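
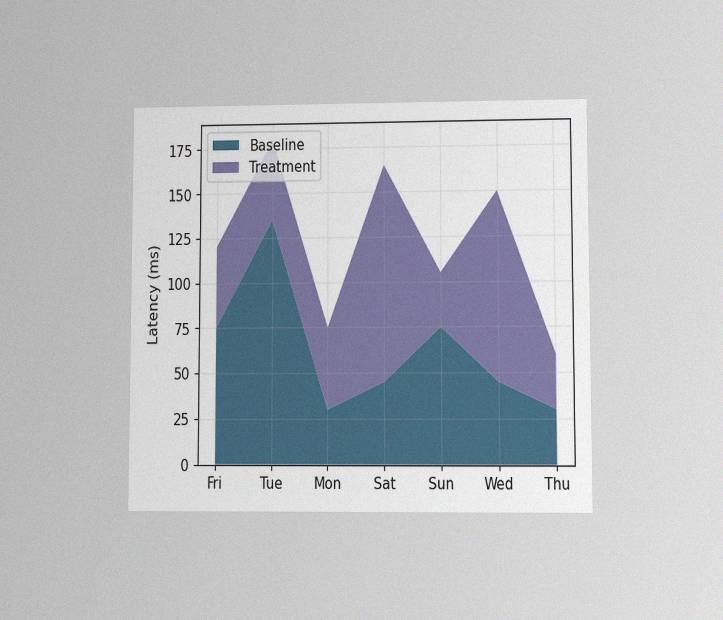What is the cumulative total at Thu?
The chart is viewed at a slight angle, with some photo noise. The stacked total at Thu reaches 60ms.

60ms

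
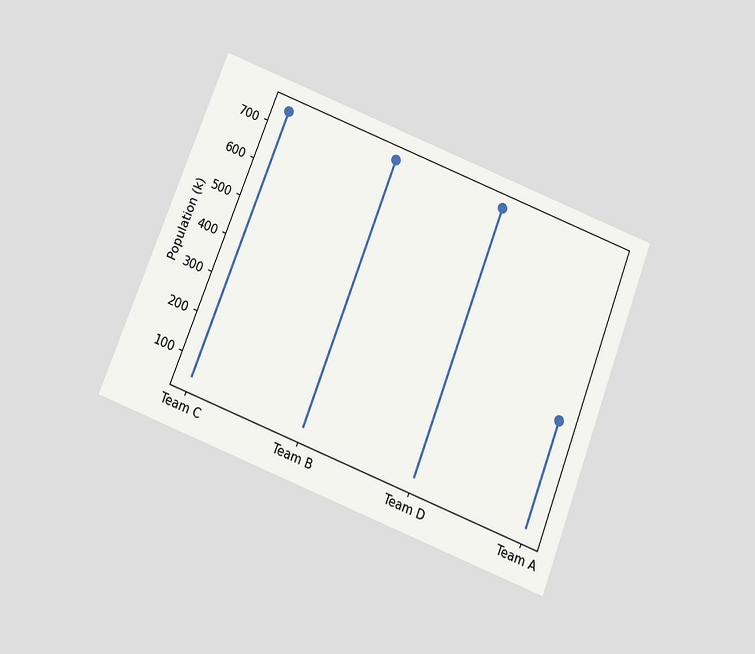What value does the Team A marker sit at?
318k

The chart is tilted about 21° clockwise and viewed slightly from below. The Team A marker sits at 318k.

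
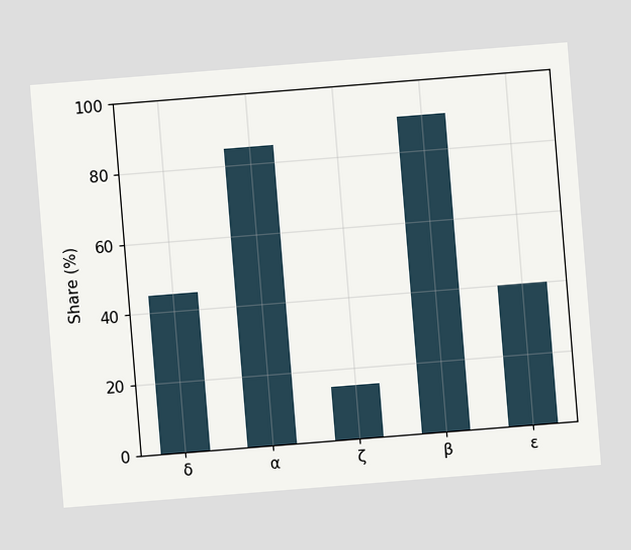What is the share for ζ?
15%

The chart is tilted about 5° counter-clockwise. Reading along the chart's y-axis, the ζ bar reaches 15%.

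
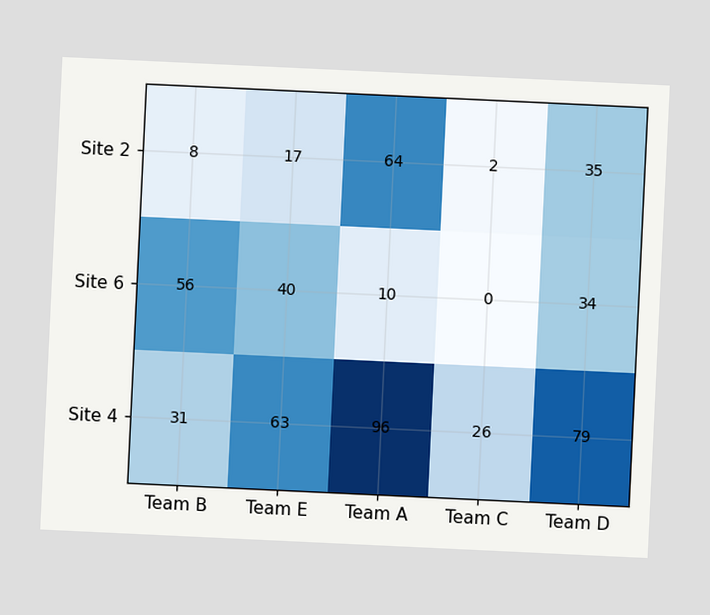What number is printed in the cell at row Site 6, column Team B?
56

The chart is tilted about 3° clockwise. The (Site 6, Team B) cell reads 56.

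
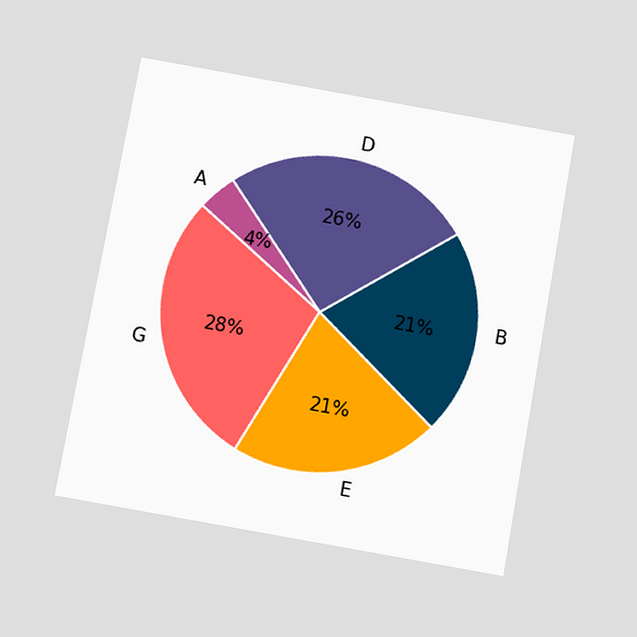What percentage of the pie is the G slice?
The chart is tilted about 10° clockwise and viewed slightly from below. The G slice takes up 28% of the pie.

28%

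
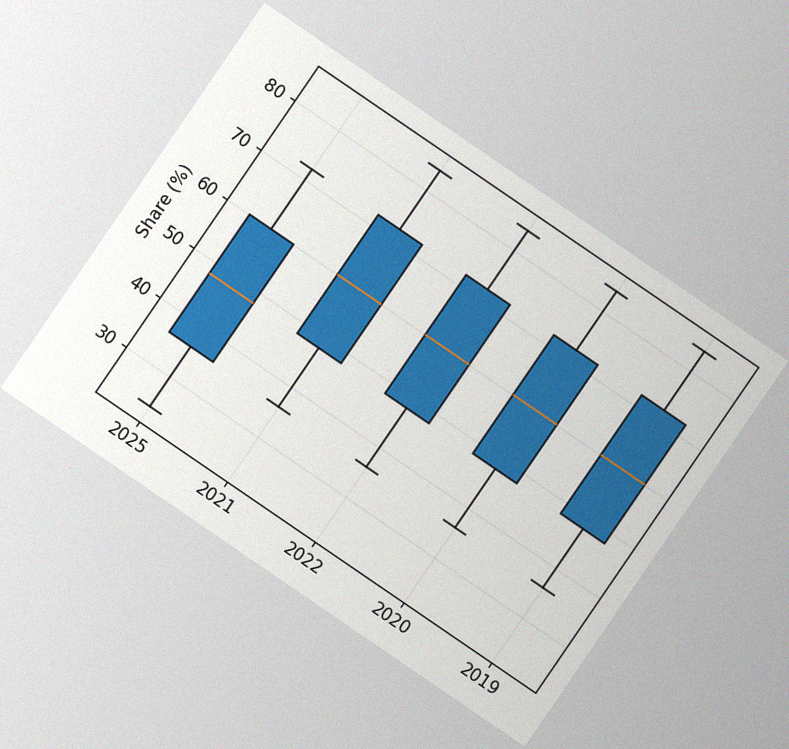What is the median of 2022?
The chart is tilted about 34° clockwise, with some photo noise. The median line in the 2022 box sits at 60%.

60%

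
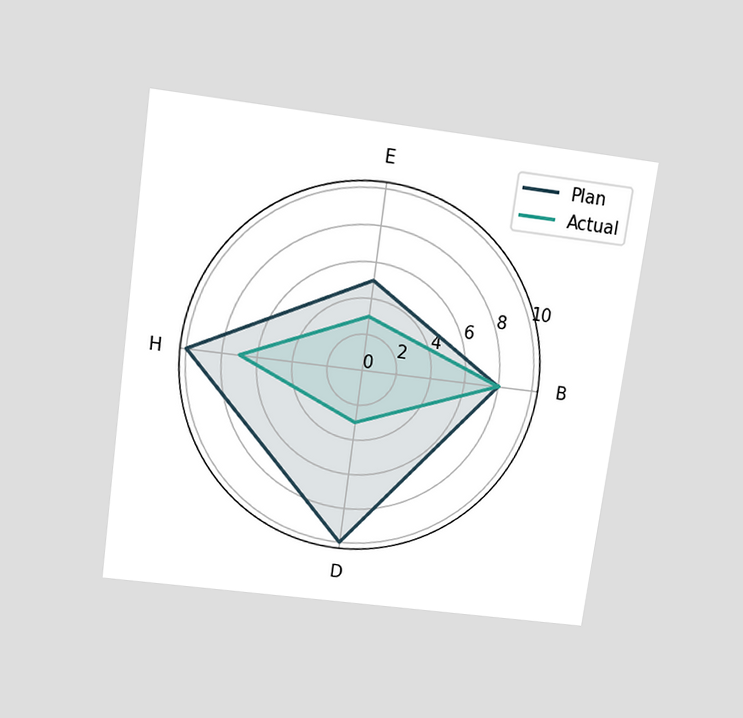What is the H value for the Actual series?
The chart is tilted about 8° clockwise and viewed slightly from above. On the H axis, Actual reaches 7.

7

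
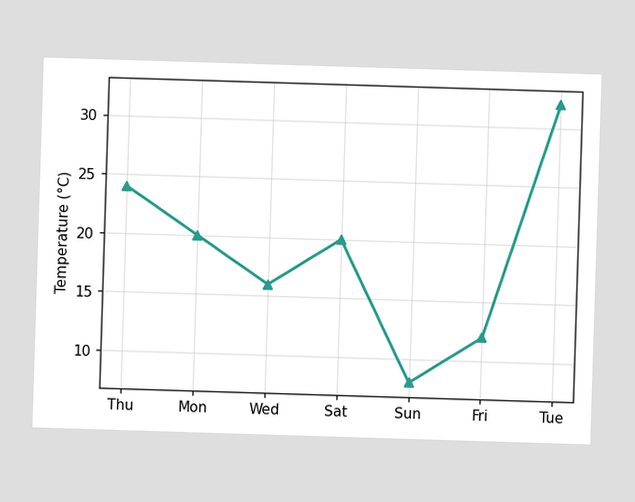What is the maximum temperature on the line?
32°C

The highest point is at Tue, and reading across to the y-axis gives 32°C.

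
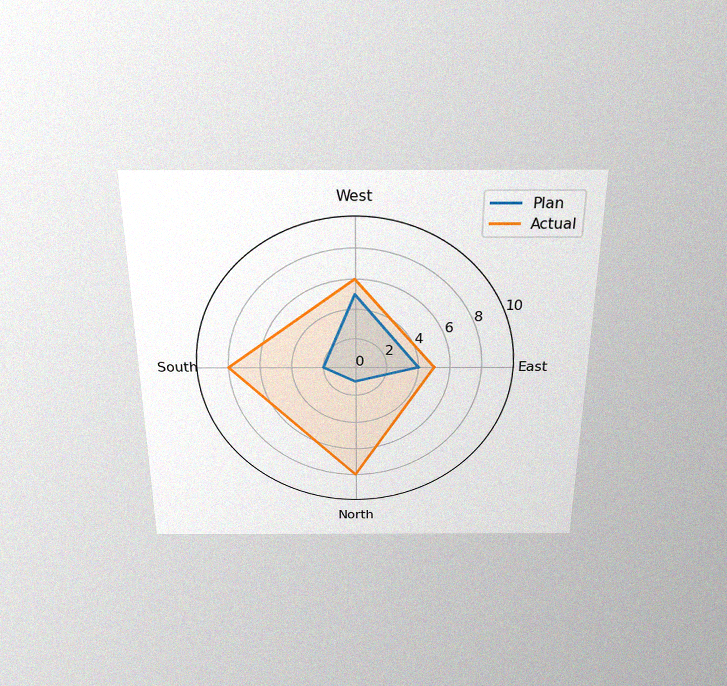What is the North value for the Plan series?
1

The chart is viewed slightly from above, with some photo noise. On the North axis, Plan reaches 1.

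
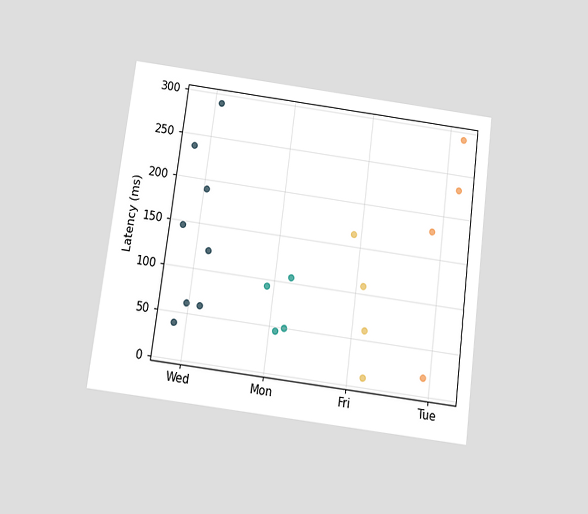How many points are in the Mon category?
4

The chart is tilted about 7° clockwise and viewed slightly from below. Counting the markers in the Mon column gives 4.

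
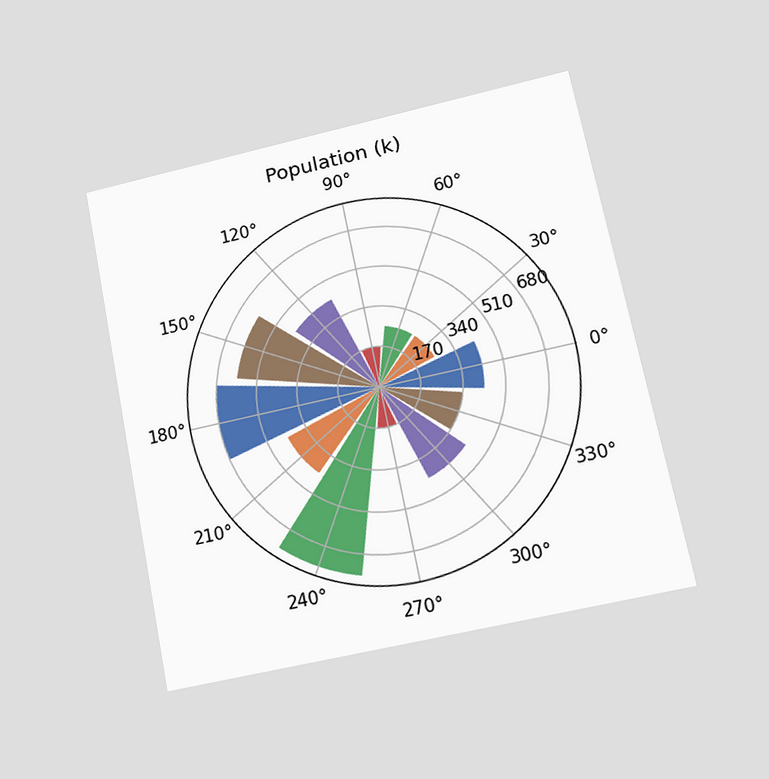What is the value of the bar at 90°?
170k

The chart is tilted about 11° counter-clockwise and viewed at a slight angle. The bar at 90° reaches 170k on the radial axis.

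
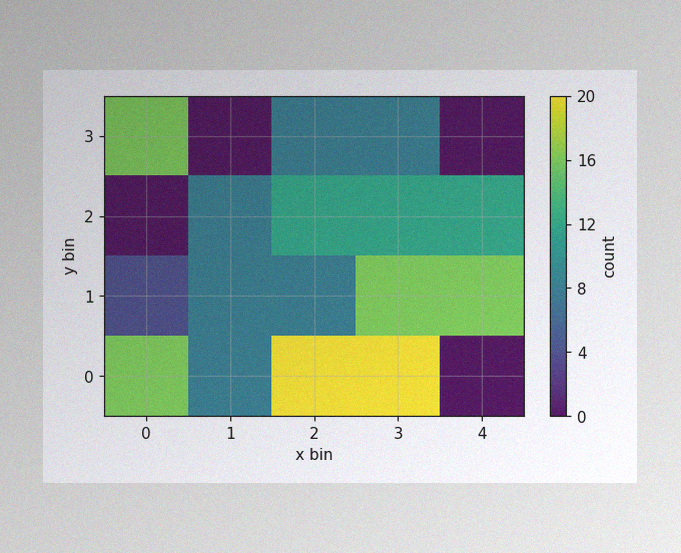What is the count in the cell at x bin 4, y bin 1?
The image has some photo noise and uneven lighting. Matching the cell (4, 1) against the colorbar gives 16.

16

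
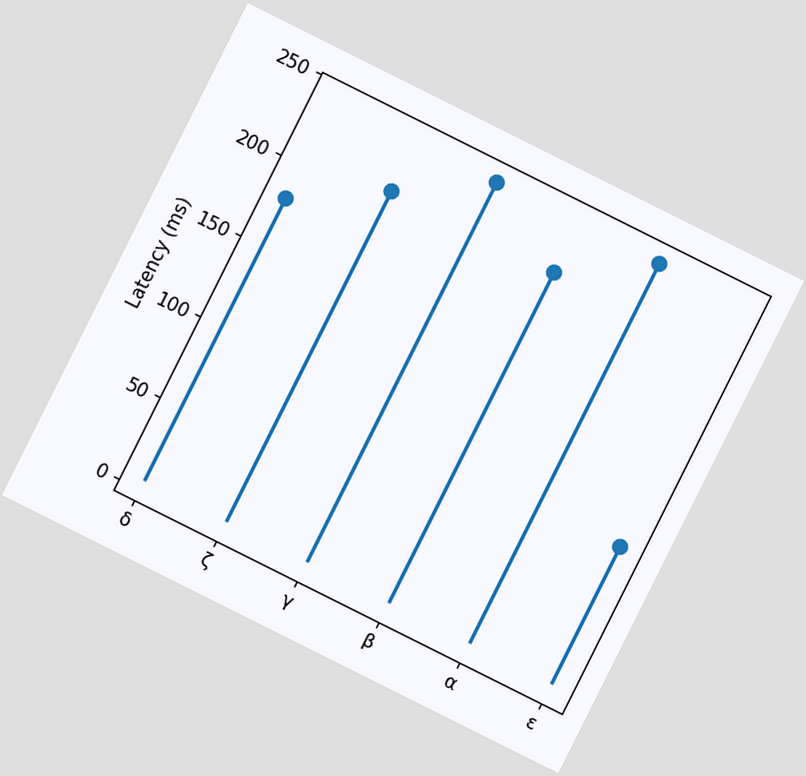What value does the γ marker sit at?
The chart is tilted about 27° clockwise. The γ marker sits at 240ms.

240ms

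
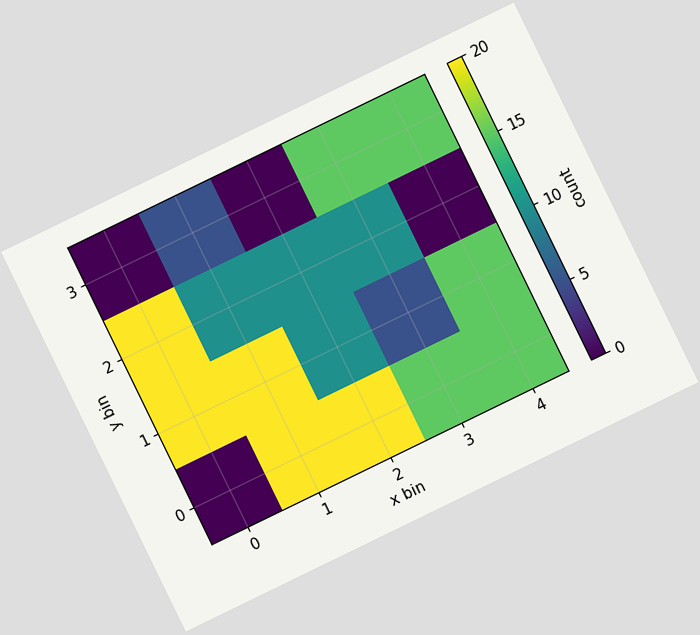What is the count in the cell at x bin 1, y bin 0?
20

The chart is tilted about 26° counter-clockwise. Matching the cell (1, 0) against the colorbar gives 20.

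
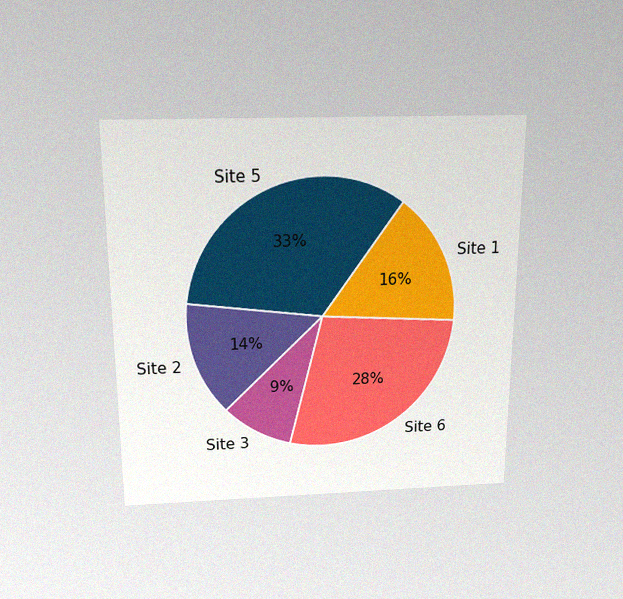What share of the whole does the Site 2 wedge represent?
The chart is viewed slightly from above, with some photo noise. The Site 2 slice takes up 14% of the pie.

14%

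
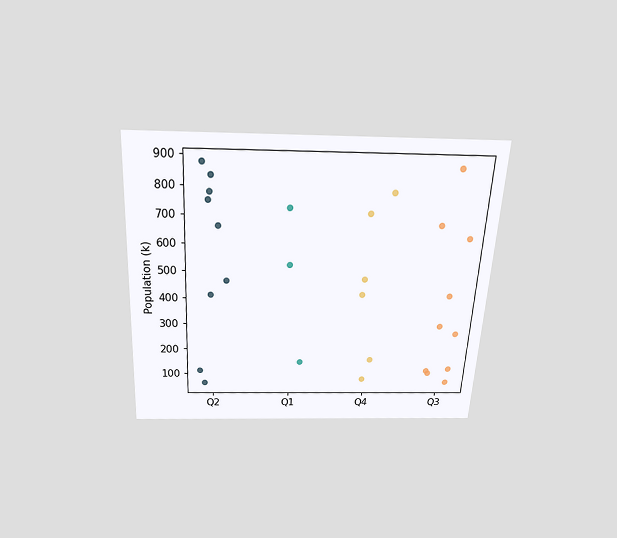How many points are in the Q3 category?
The chart is tilted about 3° clockwise and viewed slightly from above. Counting the markers in the Q3 column gives 10.

10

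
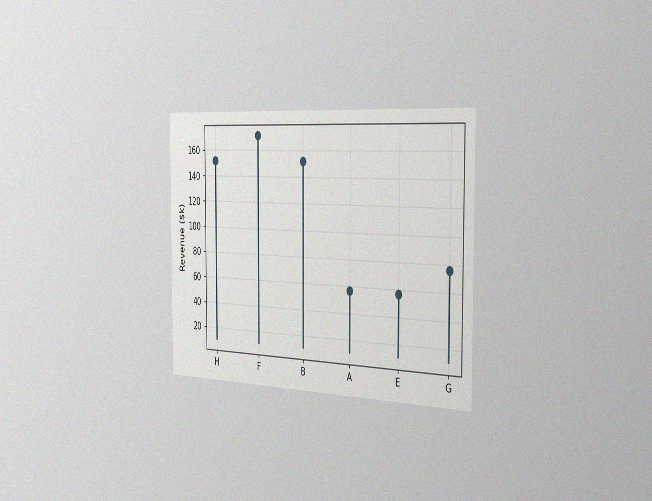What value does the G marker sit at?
$76k

The chart is viewed slightly from the right, with some photo noise. The G marker sits at $76k.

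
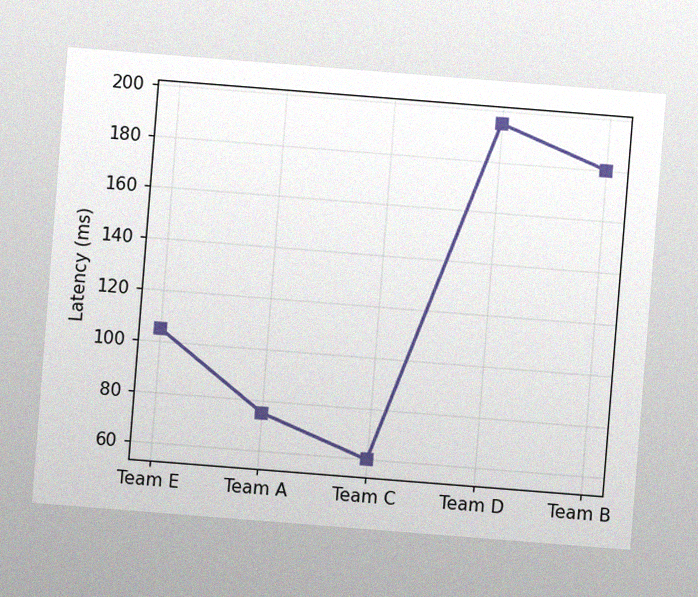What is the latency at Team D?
195ms

The chart is tilted about 5° clockwise, with some photo noise. At Team D, the line is at 195ms.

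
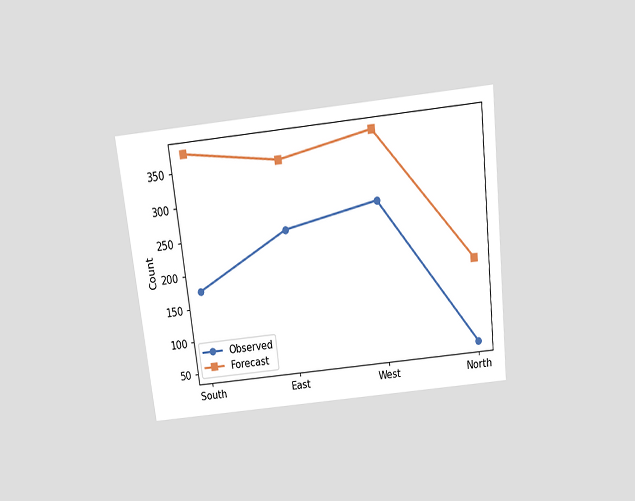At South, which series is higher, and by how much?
Forecast, by 200

The chart is tilted about 7° counter-clockwise and viewed slightly from above. At South, Forecast sits above the other line by 200.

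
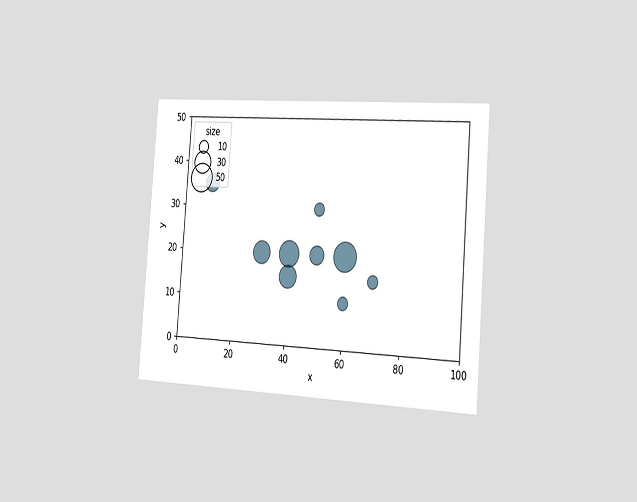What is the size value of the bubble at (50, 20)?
20

The chart is tilted about 4° clockwise and viewed slightly from the right. Matching the bubble at (50, 20) against the size legend gives 20.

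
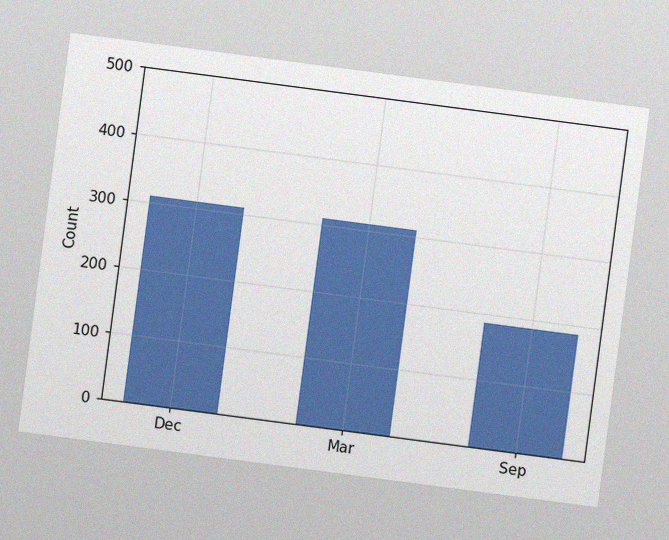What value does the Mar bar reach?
The chart is tilted about 7° clockwise, with some photo noise. Reading along the chart's y-axis, the Mar bar reaches 310.

310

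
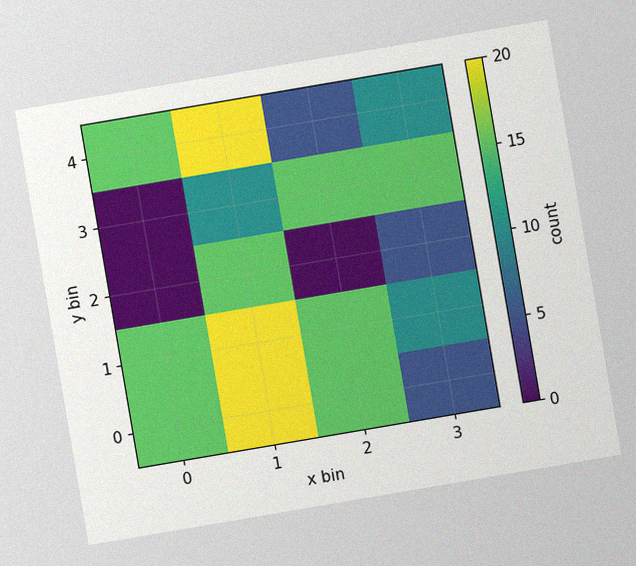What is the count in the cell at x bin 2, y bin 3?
15

The chart is tilted about 10° counter-clockwise, with some photo noise. Matching the cell (2, 3) against the colorbar gives 15.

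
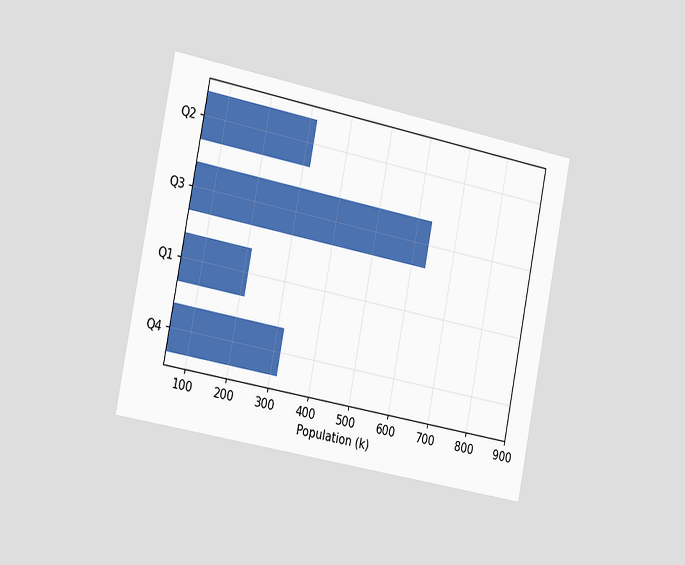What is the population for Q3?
636k

The chart is tilted about 11° clockwise and viewed slightly from the left. Reading along the chart's x-axis, the Q3 bar reaches 636k.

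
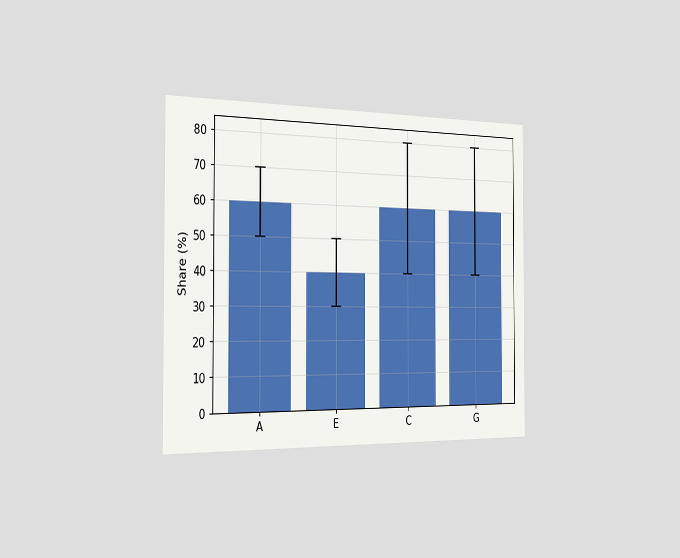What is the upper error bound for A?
The chart is viewed slightly from the left. The A bar's upper whisker reaches 70%.

70%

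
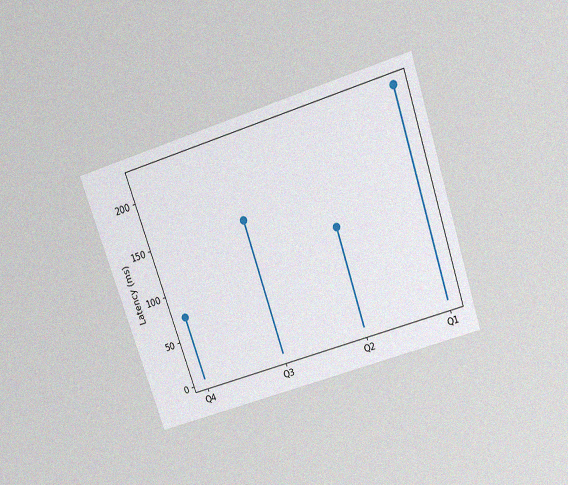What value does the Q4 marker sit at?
The chart is tilted about 18° counter-clockwise and viewed slightly from above, with some photo noise. The Q4 marker sits at 74ms.

74ms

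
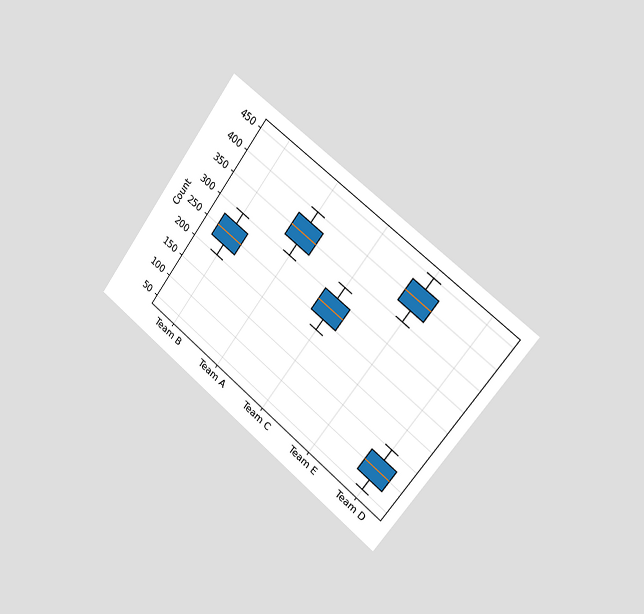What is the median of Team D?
The chart is tilted about 37° clockwise and viewed slightly from the right. The median line in the Team D box sits at 100.

100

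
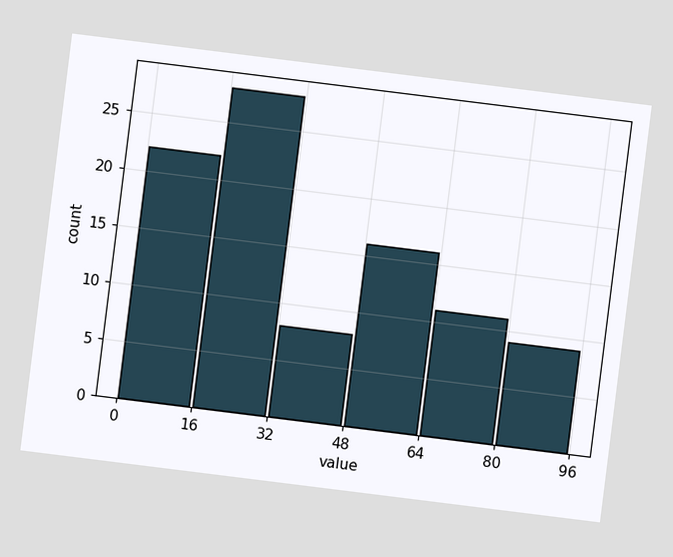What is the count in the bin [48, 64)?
The chart is tilted about 7° clockwise. The [48, 64) bin has height 16.

16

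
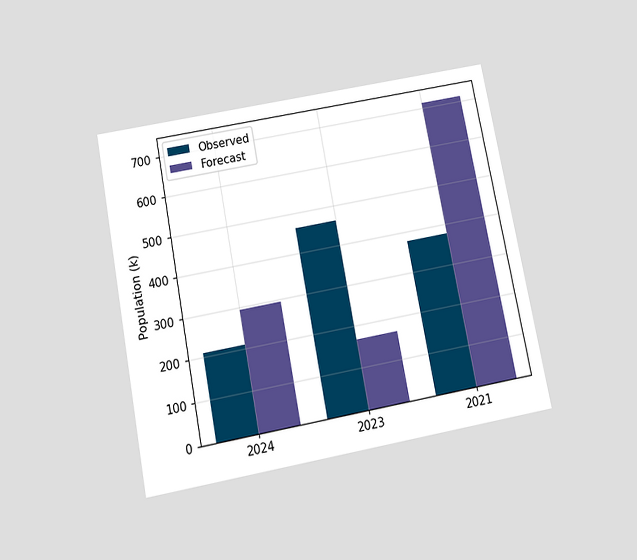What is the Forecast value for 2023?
The chart is tilted about 11° counter-clockwise and viewed slightly from below. The Forecast bar at 2023 reaches 168k on the y-axis.

168k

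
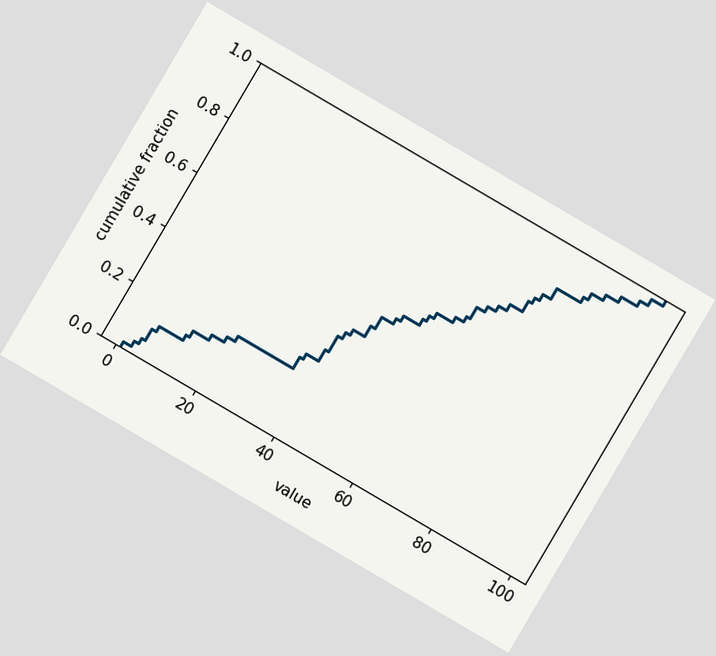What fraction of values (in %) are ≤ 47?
50%

The chart is tilted about 30° clockwise. At x=47 the ECDF step is at 50%.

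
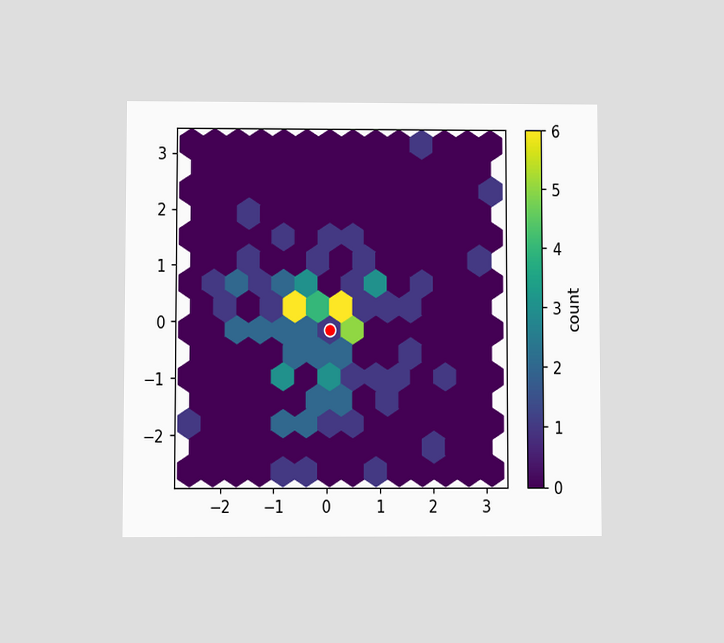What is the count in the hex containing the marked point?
The chart is viewed slightly from below. The marked hex reads 1 on the colorbar.

1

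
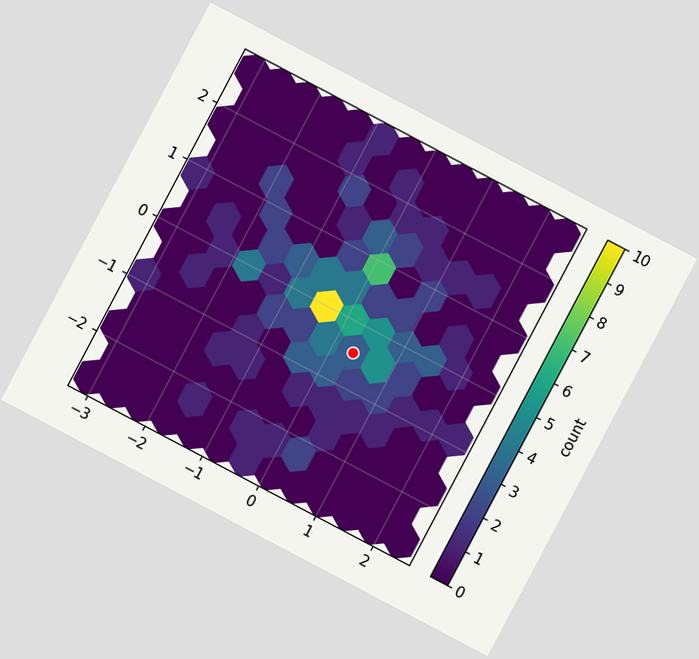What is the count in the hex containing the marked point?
The chart is tilted about 28° clockwise. The marked hex reads 3 on the colorbar.

3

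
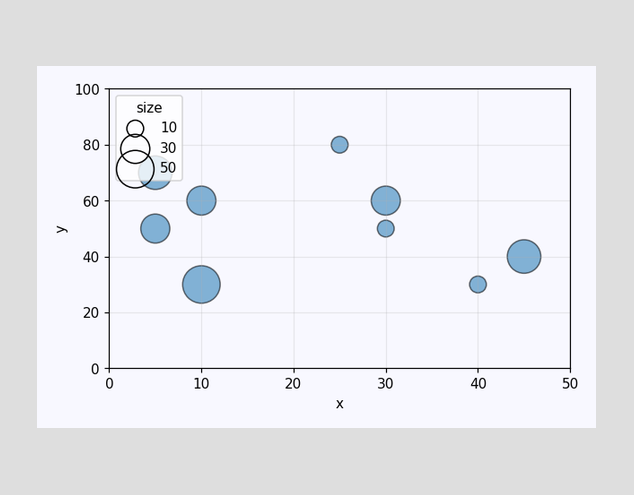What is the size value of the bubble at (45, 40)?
40

Matching the bubble at (45, 40) against the size legend gives 40.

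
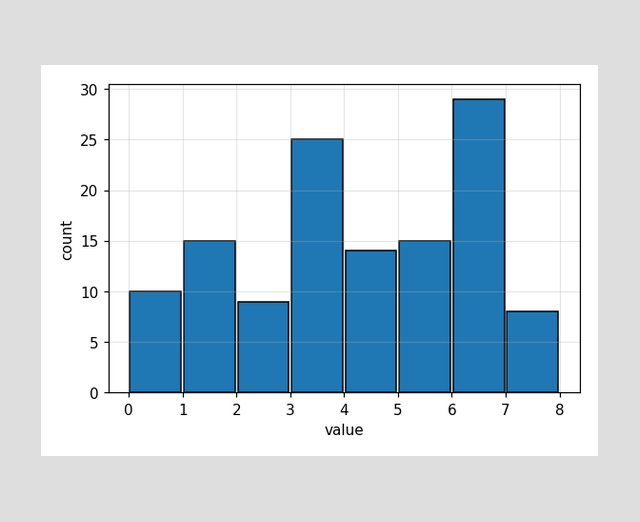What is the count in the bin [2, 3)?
The [2, 3) bin has height 9.

9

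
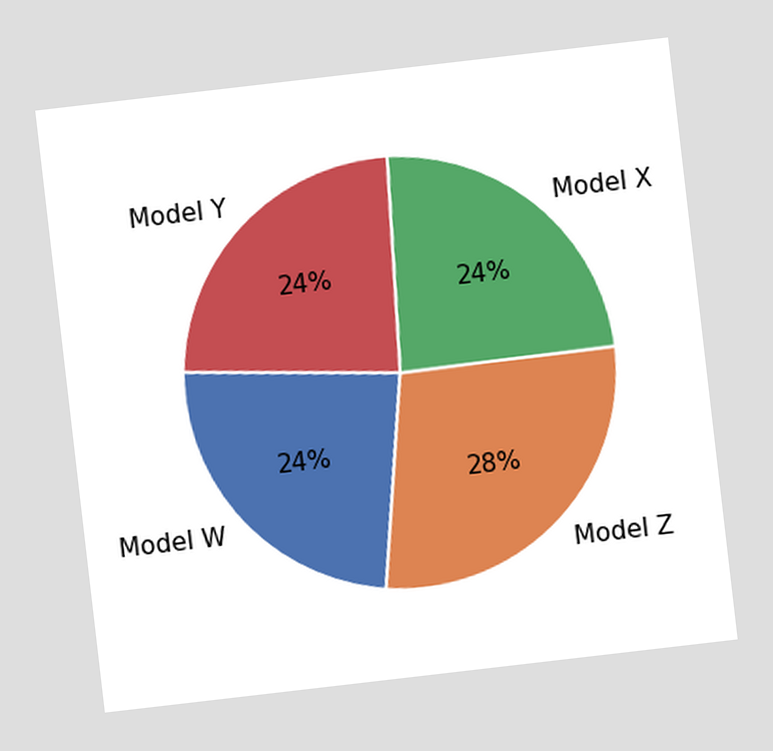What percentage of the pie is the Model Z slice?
28%

The chart is tilted about 7° counter-clockwise. The Model Z slice takes up 28% of the pie.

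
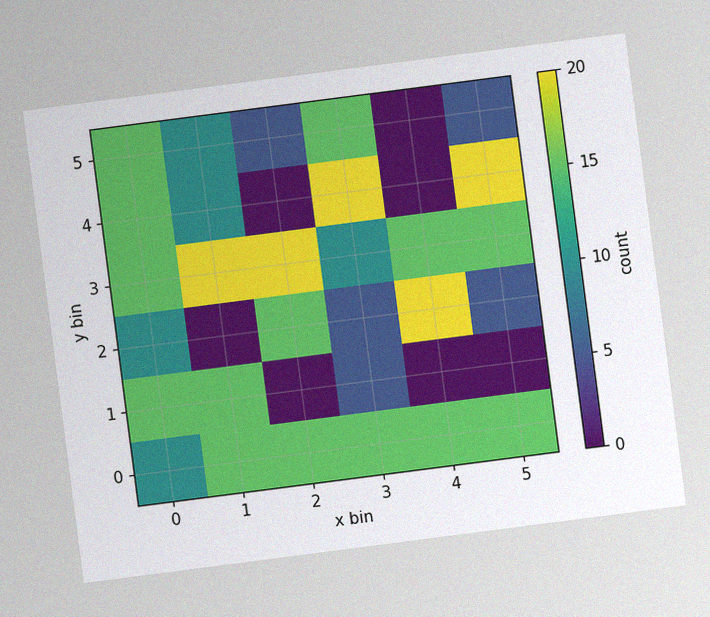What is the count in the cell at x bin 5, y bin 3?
The chart is tilted about 7° counter-clockwise, with some photo noise. Matching the cell (5, 3) against the colorbar gives 15.

15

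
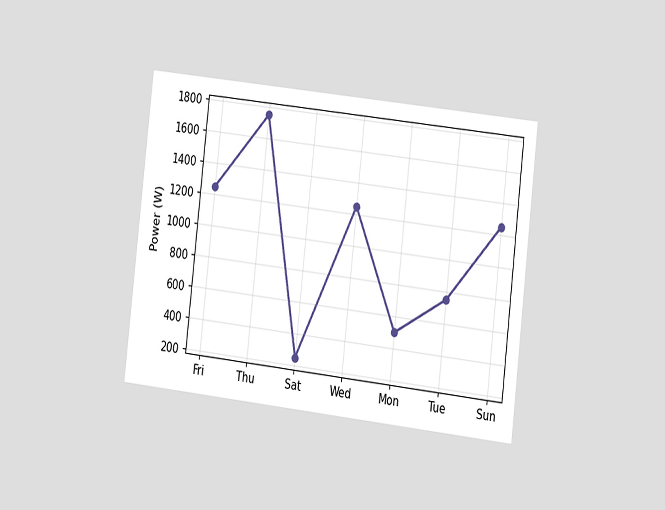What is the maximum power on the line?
1750W

The chart is tilted about 7° clockwise and viewed slightly from the right. The highest point is at Thu, and reading across to the y-axis gives 1750W.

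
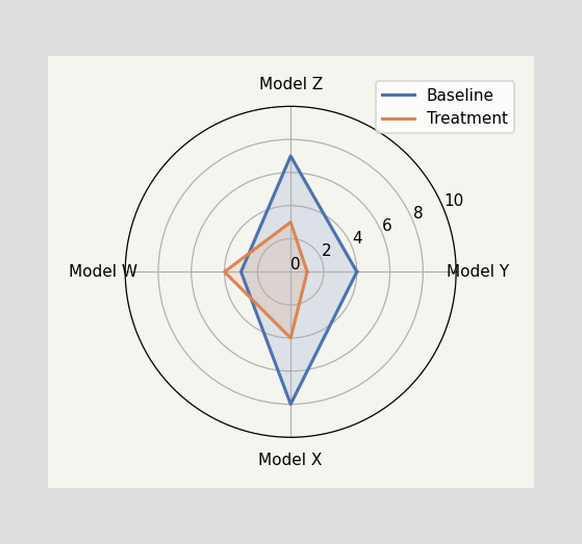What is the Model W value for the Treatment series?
On the Model W axis, Treatment reaches 4.

4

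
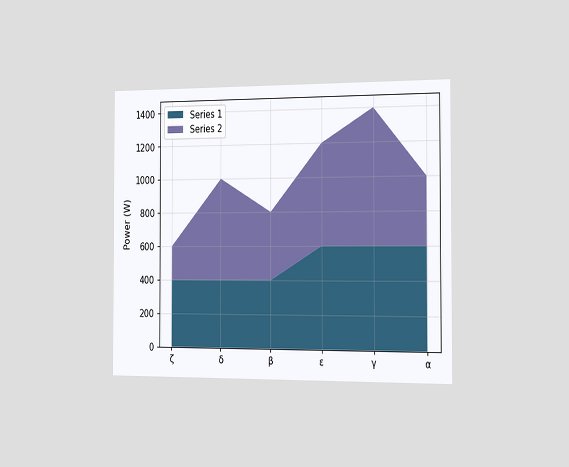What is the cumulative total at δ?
1000W

The chart is viewed slightly from the right. The stacked total at δ reaches 1000W.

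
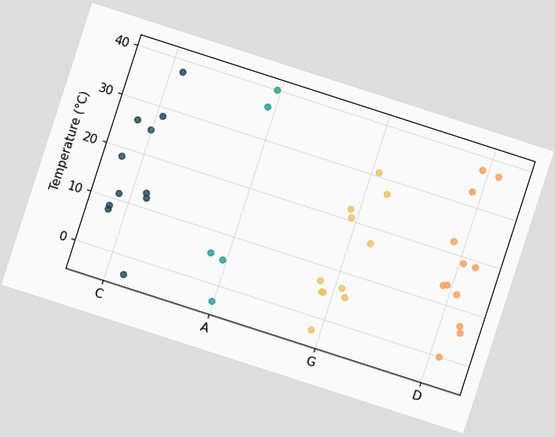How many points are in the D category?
12

The chart is tilted about 18° clockwise. Counting the markers in the D column gives 12.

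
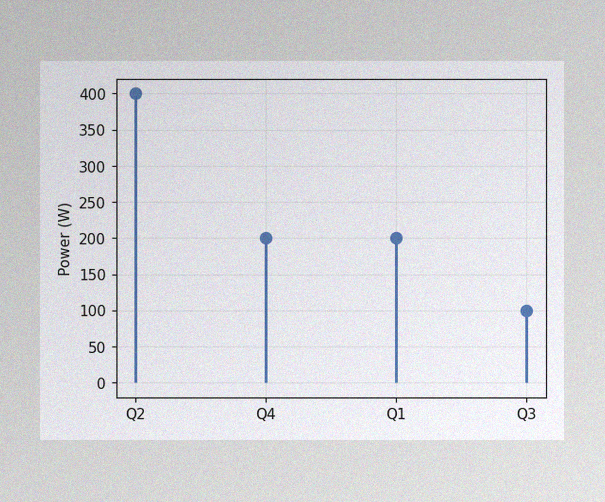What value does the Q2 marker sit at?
400W

The image has some photo noise and uneven lighting. The Q2 marker sits at 400W.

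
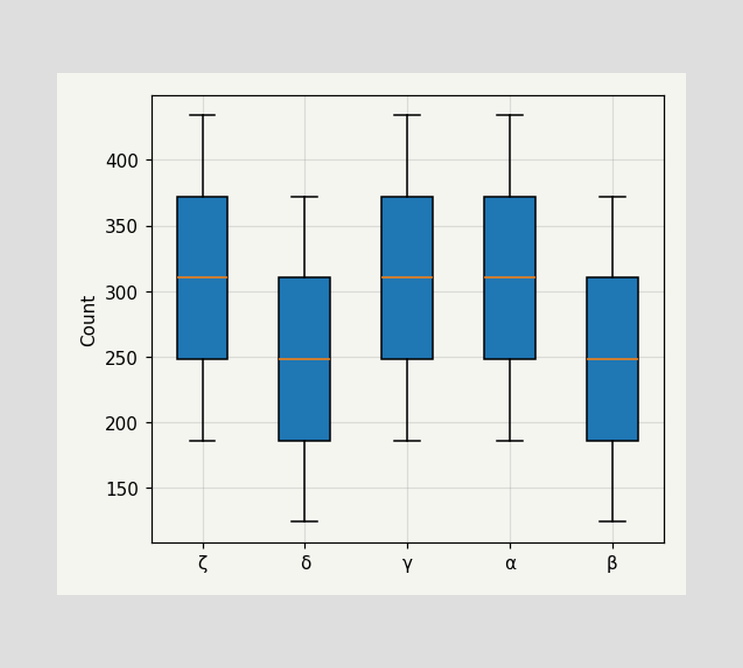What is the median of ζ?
310

The median line in the ζ box sits at 310.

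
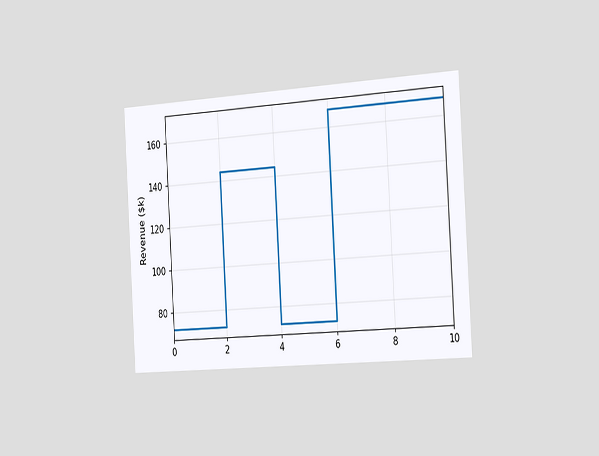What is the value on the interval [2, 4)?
The chart is tilted about 3° counter-clockwise and viewed slightly from the right. On [2, 4) the step sits at $144k.

$144k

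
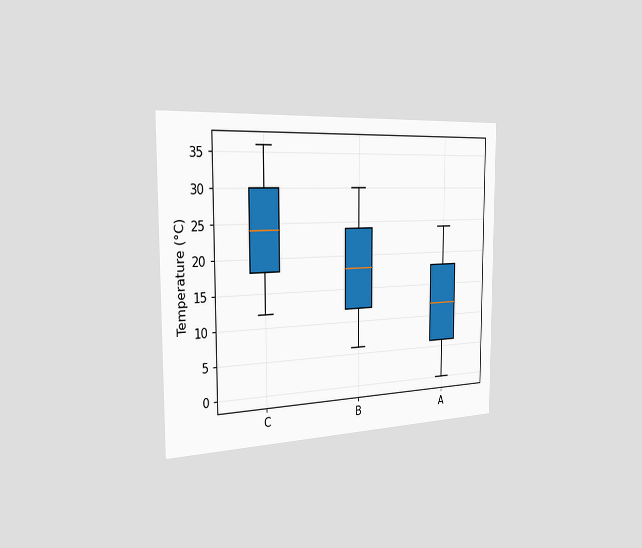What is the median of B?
The chart is viewed slightly from the left. The median line in the B box sits at 18°C.

18°C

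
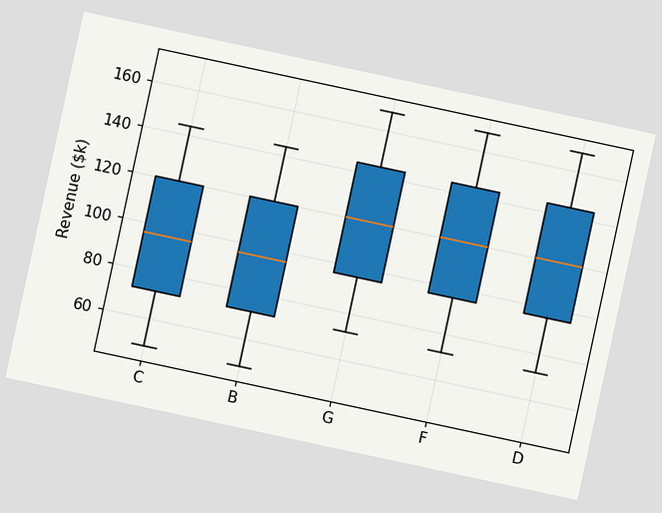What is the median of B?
The chart is tilted about 12° clockwise. The median line in the B box sits at $96k.

$96k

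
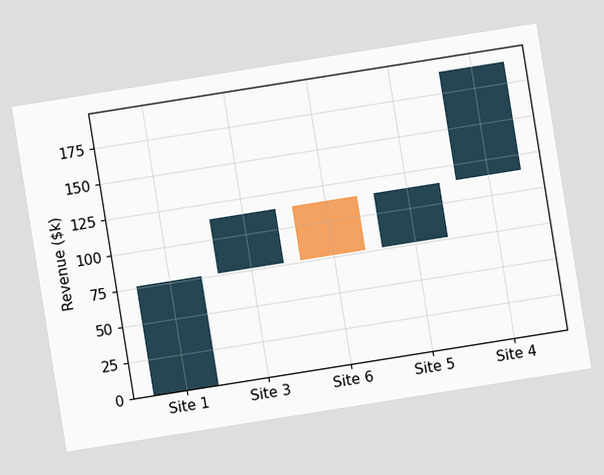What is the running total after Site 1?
$76k

The chart is tilted about 9° counter-clockwise. After Site 1 the running total reaches $76k.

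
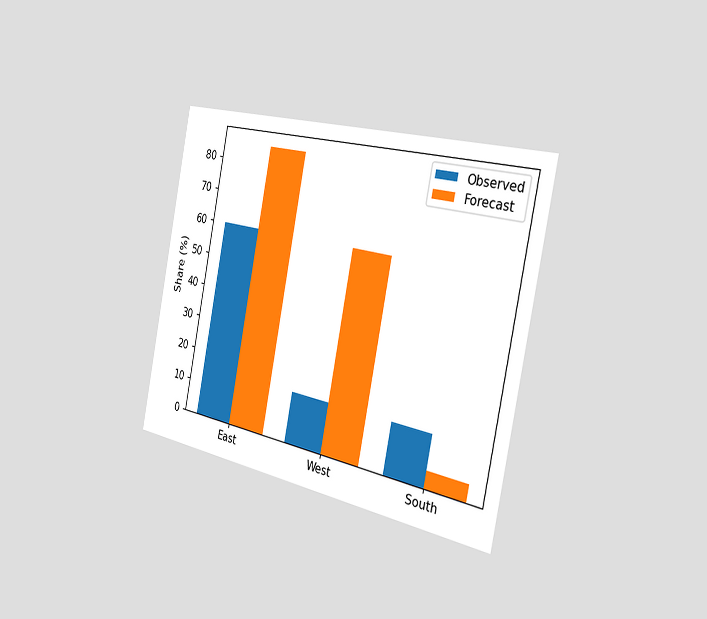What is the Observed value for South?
15%

The chart is tilted about 11° clockwise and viewed slightly from the right. The Observed bar at South reaches 15% on the y-axis.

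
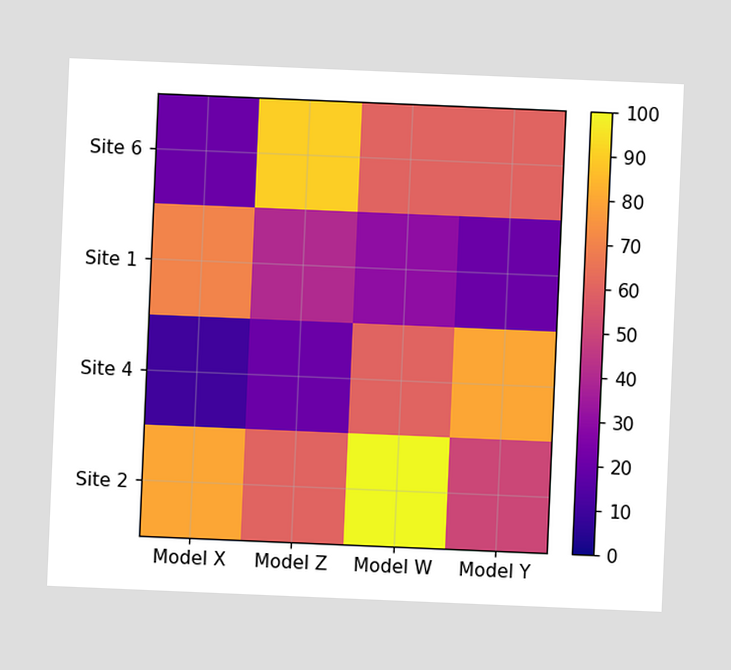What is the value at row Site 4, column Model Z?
20

The chart is tilted about 2° clockwise. Matching cell (Site 4, Model Z) against the colorbar gives 20.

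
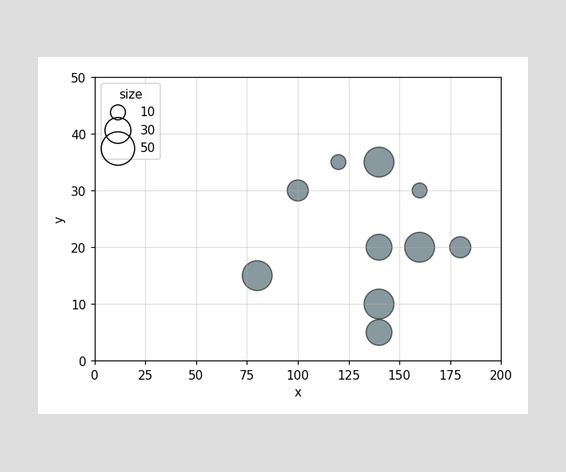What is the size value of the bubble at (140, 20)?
Matching the bubble at (140, 20) against the size legend gives 30.

30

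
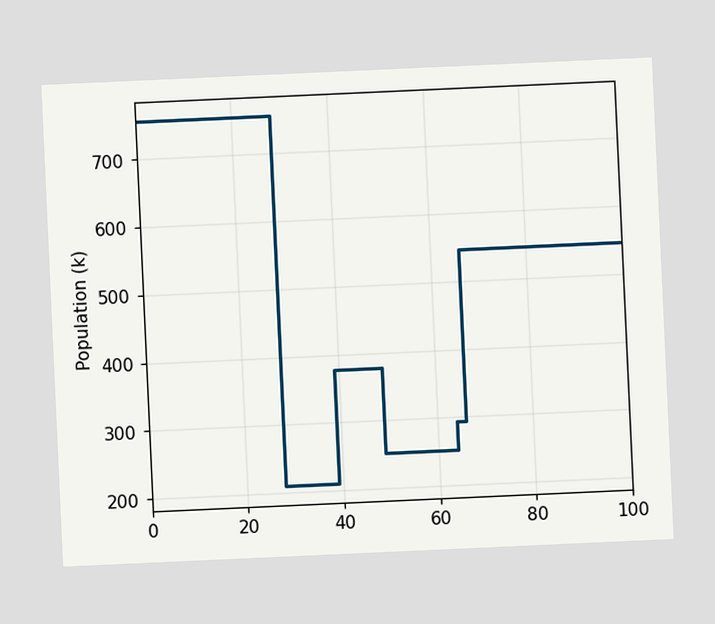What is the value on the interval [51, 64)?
252k

The chart is tilted about 3° counter-clockwise. On [51, 64) the step sits at 252k.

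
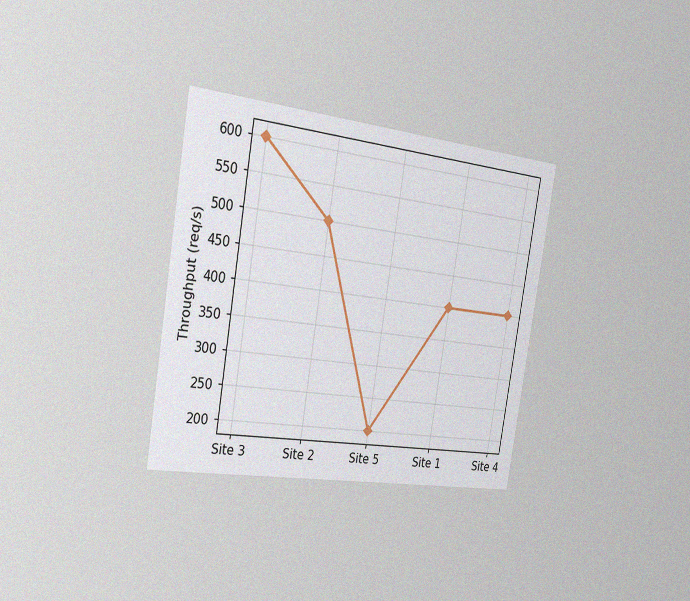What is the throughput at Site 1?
The chart is tilted about 9° clockwise and viewed slightly from the left, with some photo noise. At Site 1, the line is at 400req/s.

400req/s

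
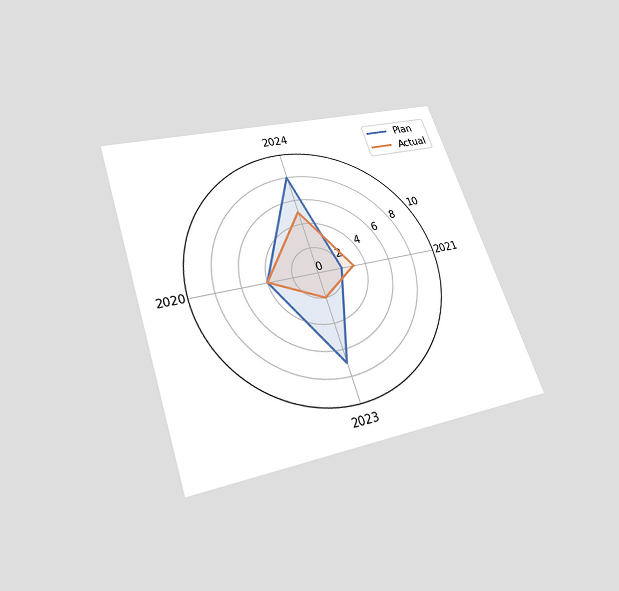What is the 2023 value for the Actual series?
2

The chart is tilted about 19° counter-clockwise and viewed slightly from below. On the 2023 axis, Actual reaches 2.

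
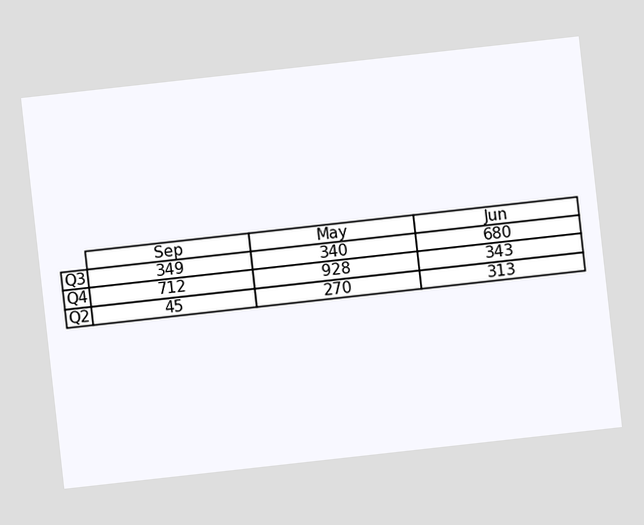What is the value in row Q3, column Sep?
349

The chart is tilted about 6° counter-clockwise. The (Q3, Sep) cell reads 349.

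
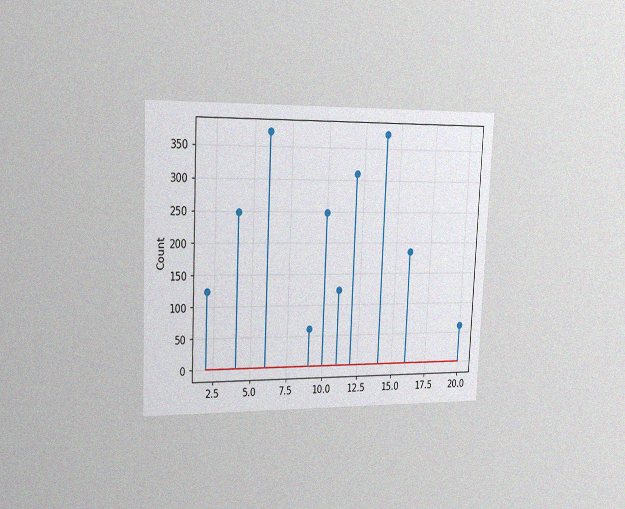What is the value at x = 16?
186

The chart is tilted about 3° clockwise and viewed slightly from the left, with some photo noise. The stem at x=16 reaches 186.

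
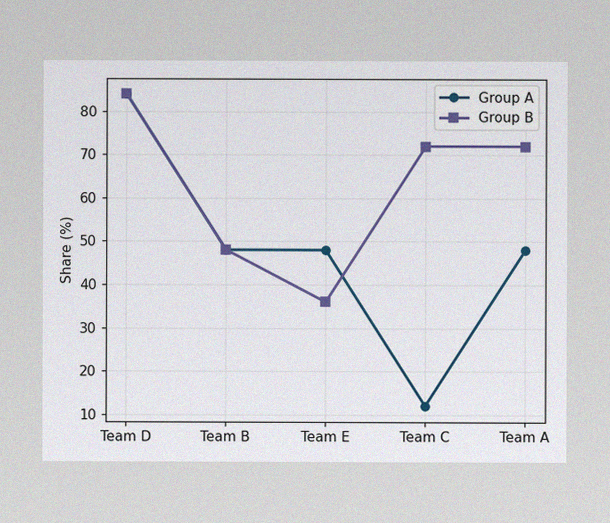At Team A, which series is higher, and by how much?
The image has some photo noise and uneven lighting. At Team A, Group B sits above the other line by 24%.

Group B, by 24%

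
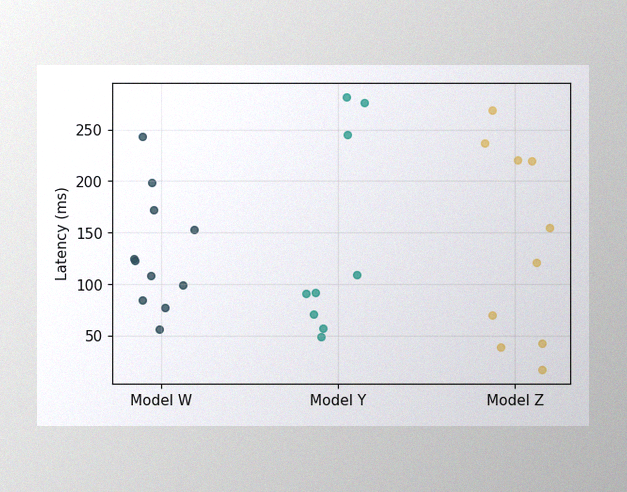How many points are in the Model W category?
11

The image has some photo noise and uneven lighting. Counting the markers in the Model W column gives 11.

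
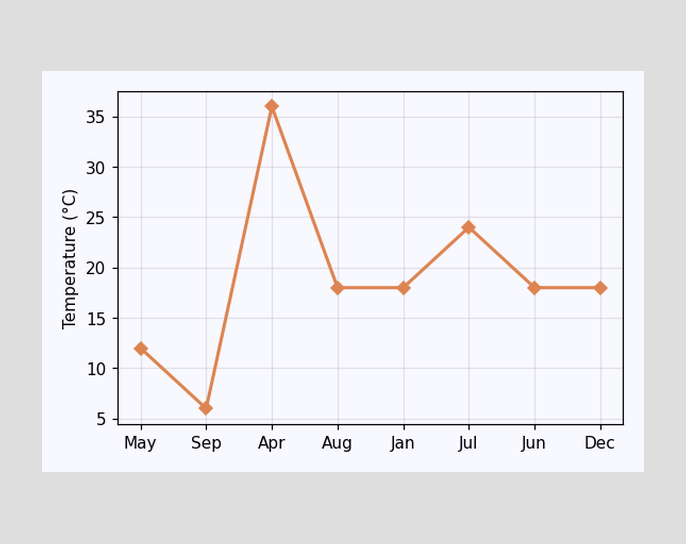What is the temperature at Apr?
36°C

At Apr, the line is at 36°C.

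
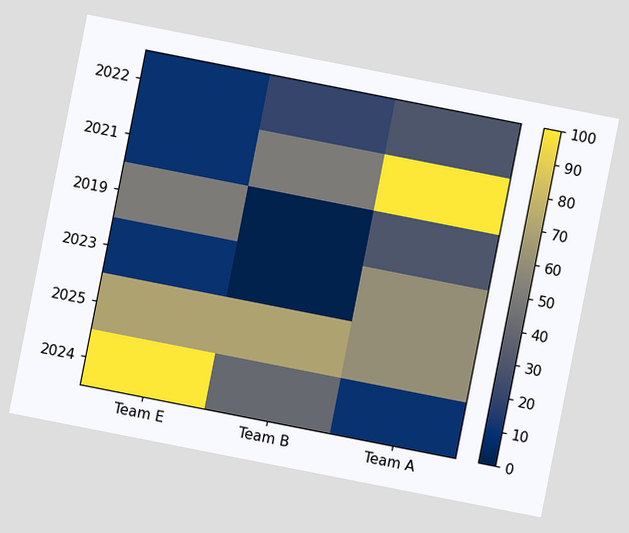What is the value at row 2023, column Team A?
60

The chart is tilted about 11° clockwise. Matching cell (2023, Team A) against the colorbar gives 60.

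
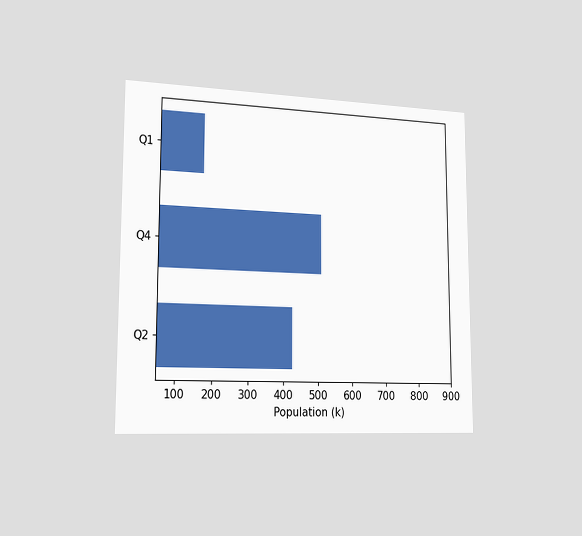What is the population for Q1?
The chart is viewed slightly from the left. Reading along the chart's x-axis, the Q1 bar reaches 170k.

170k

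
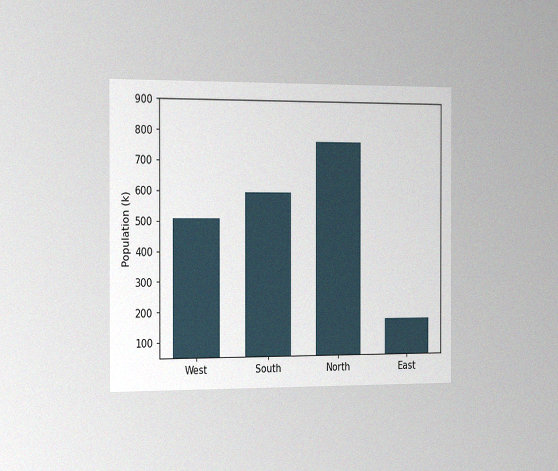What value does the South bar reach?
595k

The chart is viewed slightly from the left, with some photo noise. Reading along the chart's y-axis, the South bar reaches 595k.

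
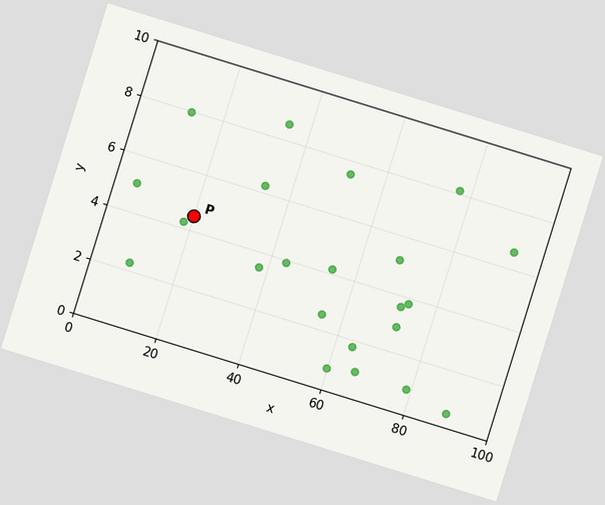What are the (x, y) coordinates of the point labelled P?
(20, 4.5)

The chart is tilted about 17° clockwise. Following the gridlines from P to each axis, P sits at (20, 4.5).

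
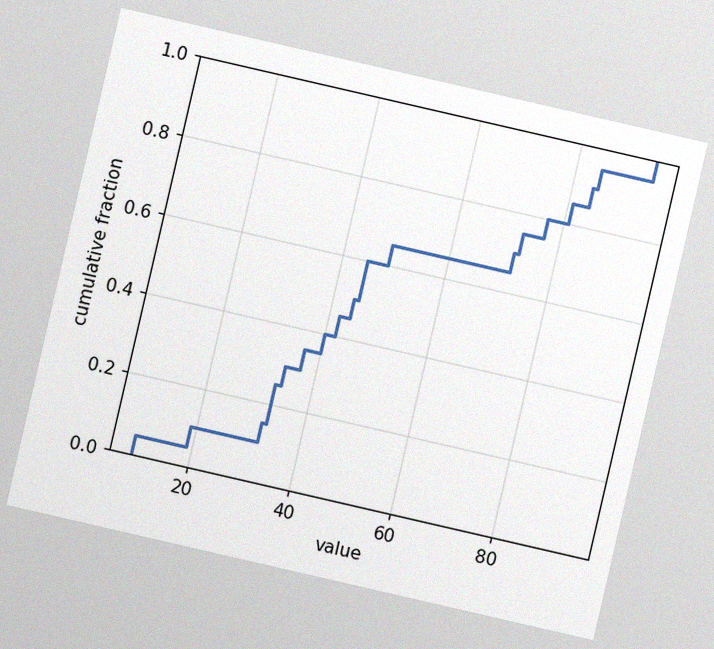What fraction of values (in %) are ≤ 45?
The chart is tilted about 13° clockwise, with some photo noise. At x=45 the ECDF step is at 60%.

60%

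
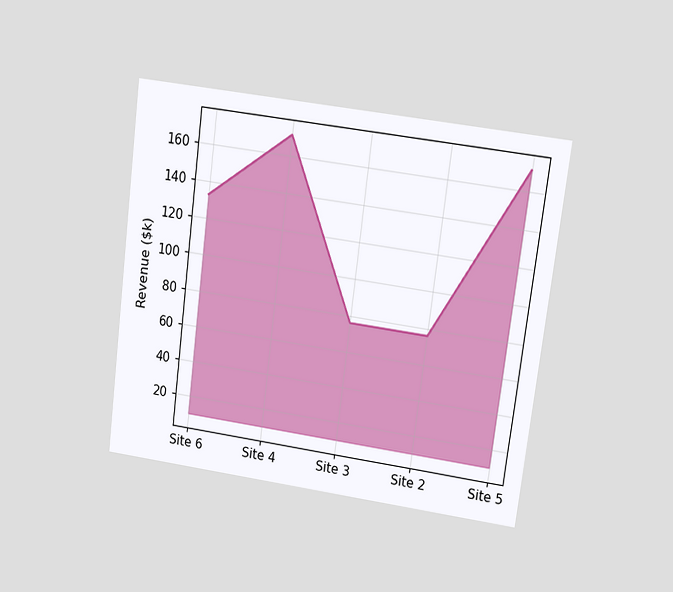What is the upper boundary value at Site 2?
The chart is tilted about 7° clockwise and viewed at a slight angle. At Site 2 the upper boundary is at $76k.

$76k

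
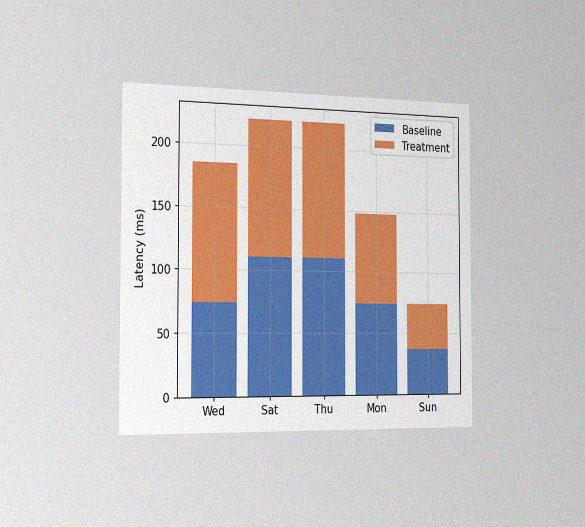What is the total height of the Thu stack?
The chart is viewed slightly from the left, with some photo noise. The Thu stack's top reaches 222ms on the y-axis.

222ms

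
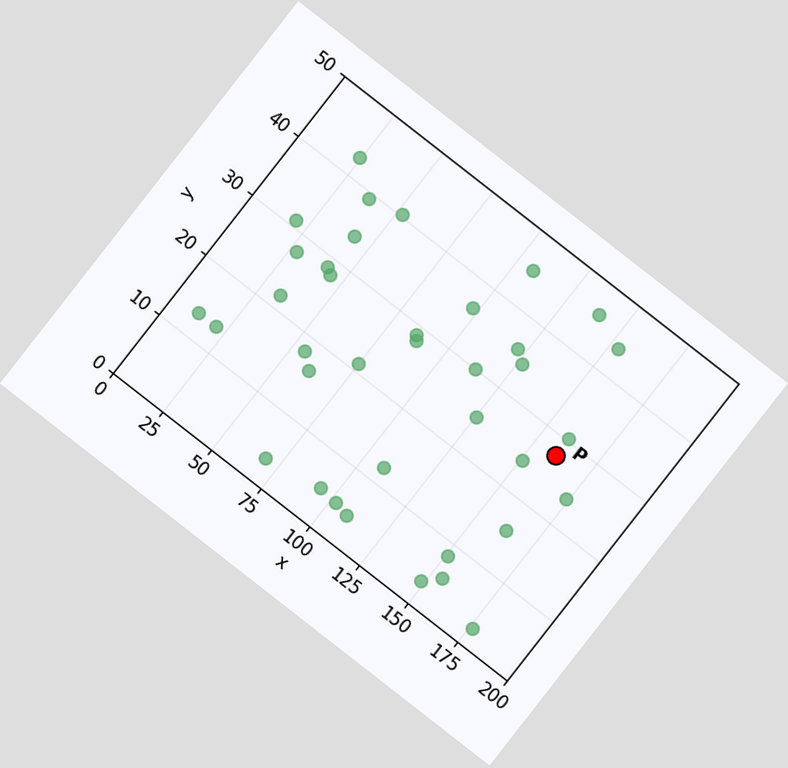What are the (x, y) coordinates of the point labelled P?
(160, 27.5)

The chart is tilted about 38° clockwise. Following the gridlines from P to each axis, P sits at (160, 27.5).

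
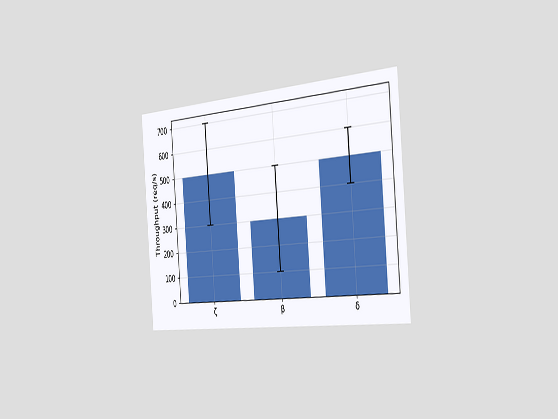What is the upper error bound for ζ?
700req/s

The chart is tilted about 5° counter-clockwise and viewed slightly from the right. The ζ bar's upper whisker reaches 700req/s.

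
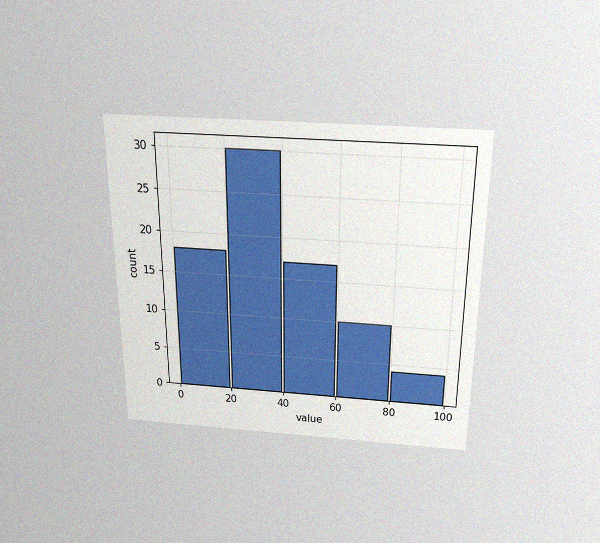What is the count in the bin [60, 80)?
10

The chart is viewed slightly from above, with some photo noise. The [60, 80) bin has height 10.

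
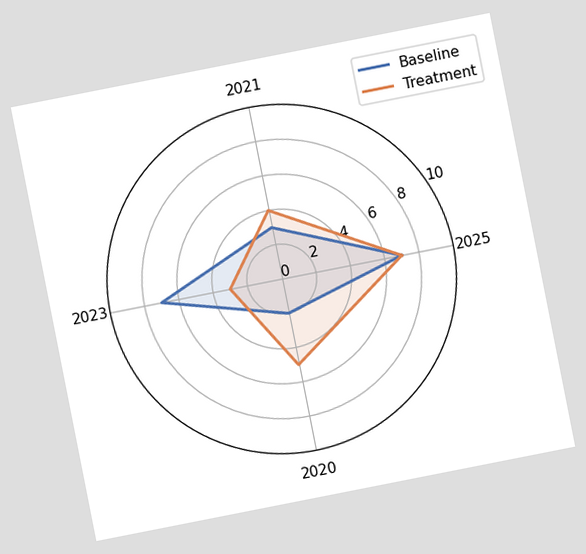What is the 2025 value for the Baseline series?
The chart is tilted about 11° counter-clockwise. On the 2025 axis, Baseline reaches 7.

7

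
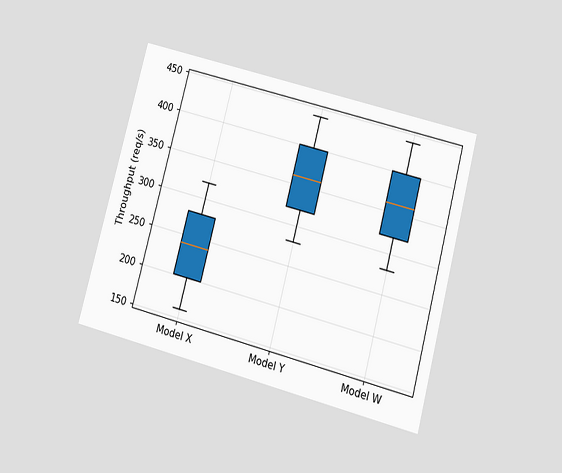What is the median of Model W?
360req/s

The chart is tilted about 15° clockwise and viewed at a slight angle. The median line in the Model W box sits at 360req/s.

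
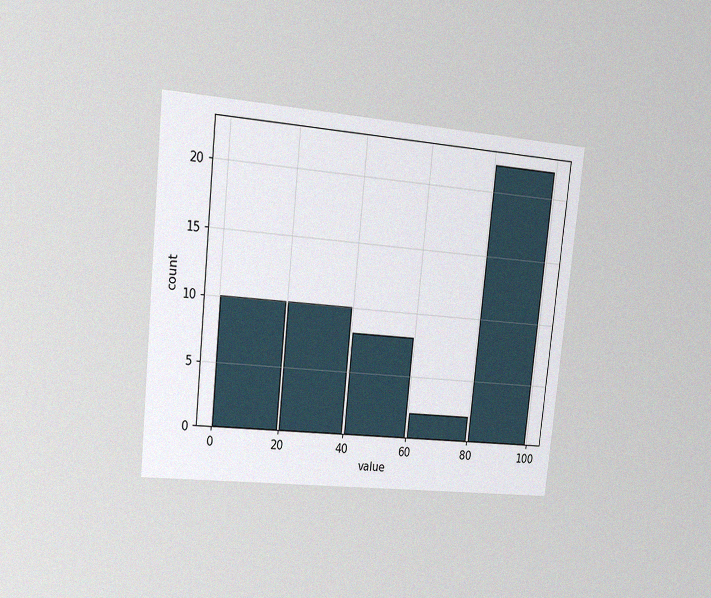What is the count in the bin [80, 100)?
22

The chart is tilted about 6° clockwise and viewed at a slight angle, with some photo noise. The [80, 100) bin has height 22.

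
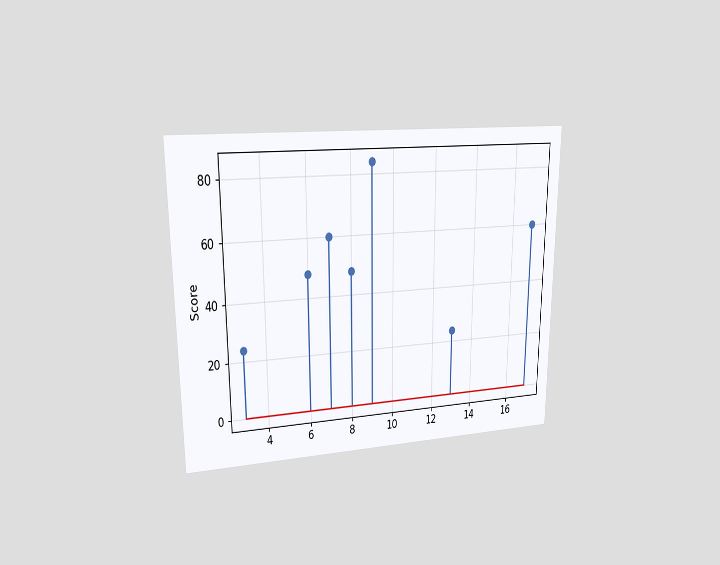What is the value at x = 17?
The chart is viewed at a slight angle. The stem at x=17 reaches 60.

60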